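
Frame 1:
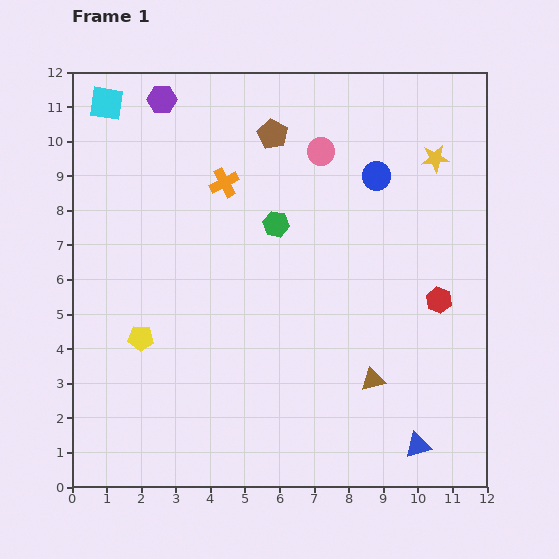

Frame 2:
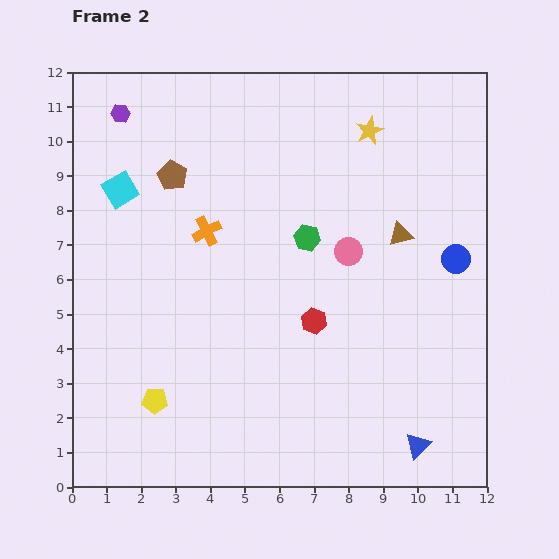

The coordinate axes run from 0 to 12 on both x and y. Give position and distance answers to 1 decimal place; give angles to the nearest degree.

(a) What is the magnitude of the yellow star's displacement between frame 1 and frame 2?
2.1

The yellow star moved from (10.5, 9.5) to (8.6, 10.3), a distance of √(1.9² + 0.8²) ≈ 2.1.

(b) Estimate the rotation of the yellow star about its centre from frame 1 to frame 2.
19° counter-clockwise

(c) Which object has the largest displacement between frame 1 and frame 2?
the brown triangle

(moved 4.3; next 3.6)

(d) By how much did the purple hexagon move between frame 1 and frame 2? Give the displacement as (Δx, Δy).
(-1.2, -0.4)

The purple hexagon was at (2.6, 11.2) in frame 1 and (1.4, 10.8) in frame 2.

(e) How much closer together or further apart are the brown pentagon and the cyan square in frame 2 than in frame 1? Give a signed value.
-3.3

Distance in frame 1: 4.9. Distance in frame 2: 1.6.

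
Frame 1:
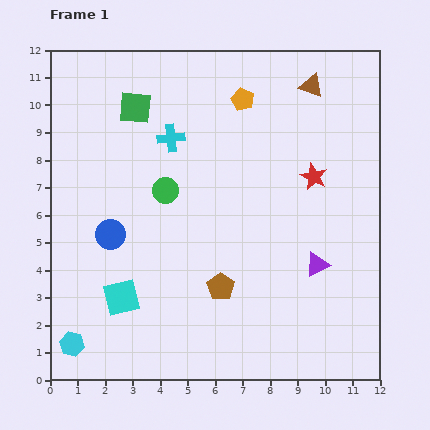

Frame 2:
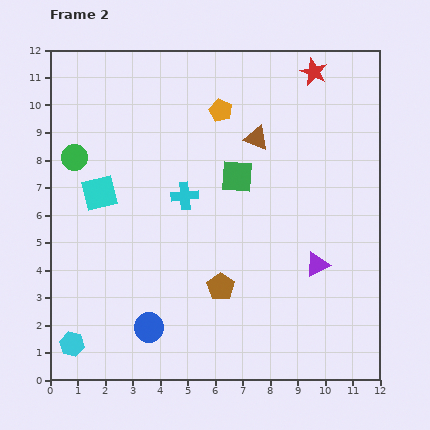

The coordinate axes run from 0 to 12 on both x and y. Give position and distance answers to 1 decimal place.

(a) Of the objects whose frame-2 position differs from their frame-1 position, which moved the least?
the orange pentagon

(moved 0.9)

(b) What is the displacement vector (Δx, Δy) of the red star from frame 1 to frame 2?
(0.0, 3.8)

The red star was at (9.6, 7.4) in frame 1 and (9.6, 11.2) in frame 2.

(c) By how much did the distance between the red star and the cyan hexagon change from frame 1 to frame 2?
+2.5

Distance in frame 1: 10.7. Distance in frame 2: 13.2.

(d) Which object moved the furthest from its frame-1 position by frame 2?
the green square

(moved 4.5; next 3.9)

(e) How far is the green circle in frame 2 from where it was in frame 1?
3.5

The green circle moved from (4.2, 6.9) to (0.9, 8.1), a distance of √(3.3² + 1.2²) ≈ 3.5.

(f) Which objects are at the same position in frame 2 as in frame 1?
the cyan hexagon, the brown pentagon, the purple triangle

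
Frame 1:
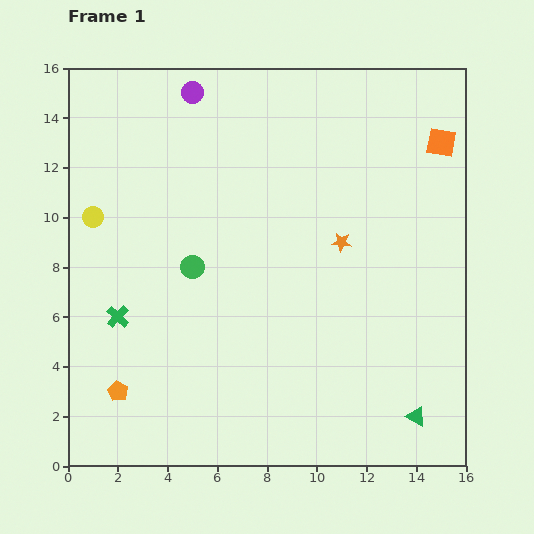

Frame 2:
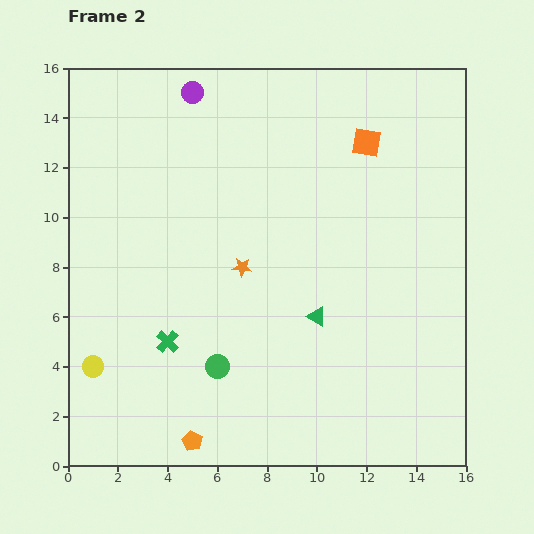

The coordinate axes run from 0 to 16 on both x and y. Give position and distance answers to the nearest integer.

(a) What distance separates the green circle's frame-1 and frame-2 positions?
4

The green circle moved from (5, 8) to (6, 4), a distance of √(1² + 4²) ≈ 4.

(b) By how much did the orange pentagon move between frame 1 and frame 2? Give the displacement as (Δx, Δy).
(3, -2)

The orange pentagon was at (2, 3) in frame 1 and (5, 1) in frame 2.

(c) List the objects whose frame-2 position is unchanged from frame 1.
the purple circle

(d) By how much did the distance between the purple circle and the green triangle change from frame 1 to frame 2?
-6

Distance in frame 1: 16. Distance in frame 2: 10.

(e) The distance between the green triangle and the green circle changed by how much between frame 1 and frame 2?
-7

Distance in frame 1: 11. Distance in frame 2: 4.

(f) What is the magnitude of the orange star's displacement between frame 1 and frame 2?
4

The orange star moved from (11, 9) to (7, 8), a distance of √(4² + 1²) ≈ 4.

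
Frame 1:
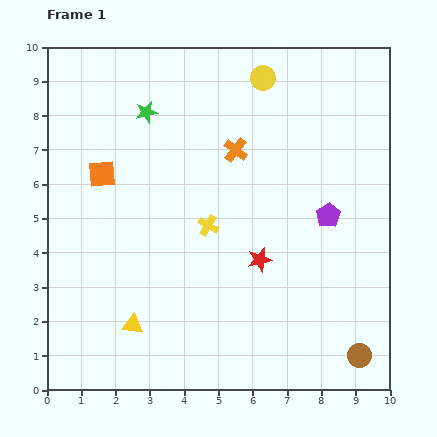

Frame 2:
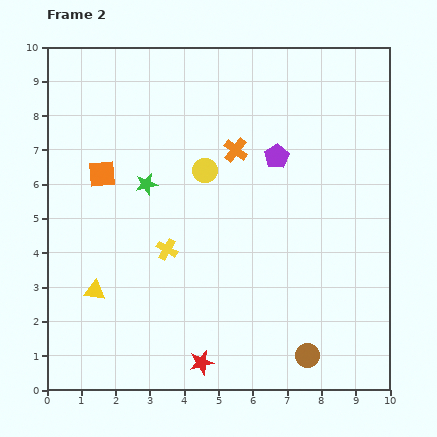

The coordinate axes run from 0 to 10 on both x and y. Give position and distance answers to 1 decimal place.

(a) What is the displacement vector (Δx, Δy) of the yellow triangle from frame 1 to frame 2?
(-1.1, 1.0)

The yellow triangle was at (2.5, 1.9) in frame 1 and (1.4, 2.9) in frame 2.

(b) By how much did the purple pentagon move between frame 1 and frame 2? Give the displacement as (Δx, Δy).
(-1.5, 1.7)

The purple pentagon was at (8.2, 5.1) in frame 1 and (6.7, 6.8) in frame 2.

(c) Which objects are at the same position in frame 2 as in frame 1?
the orange cross, the orange square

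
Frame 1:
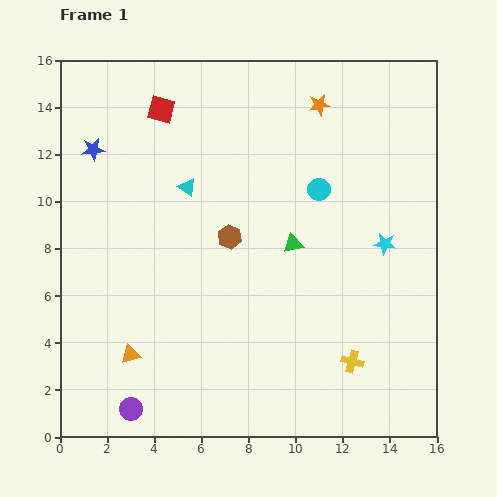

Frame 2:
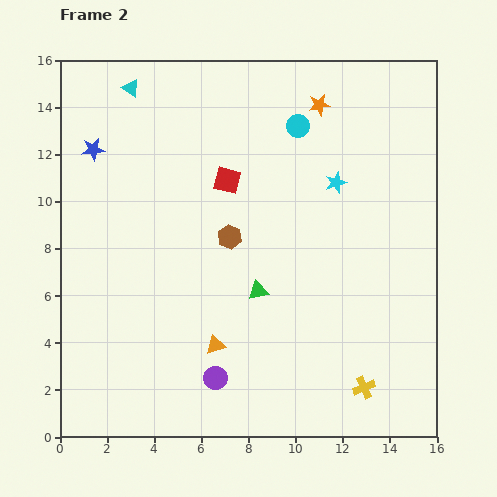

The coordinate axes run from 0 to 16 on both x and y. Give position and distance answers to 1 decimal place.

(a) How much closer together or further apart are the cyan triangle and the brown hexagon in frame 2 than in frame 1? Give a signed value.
+4.8

Distance in frame 1: 2.8. Distance in frame 2: 7.6.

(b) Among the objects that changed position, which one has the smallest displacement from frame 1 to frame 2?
the yellow cross

(moved 1.2)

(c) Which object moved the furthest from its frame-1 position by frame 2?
the cyan triangle

(moved 4.8; next 4.1)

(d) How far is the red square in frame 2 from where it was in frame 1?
4.1

The red square moved from (4.3, 13.9) to (7.1, 10.9), a distance of √(2.8² + 3.0²) ≈ 4.1.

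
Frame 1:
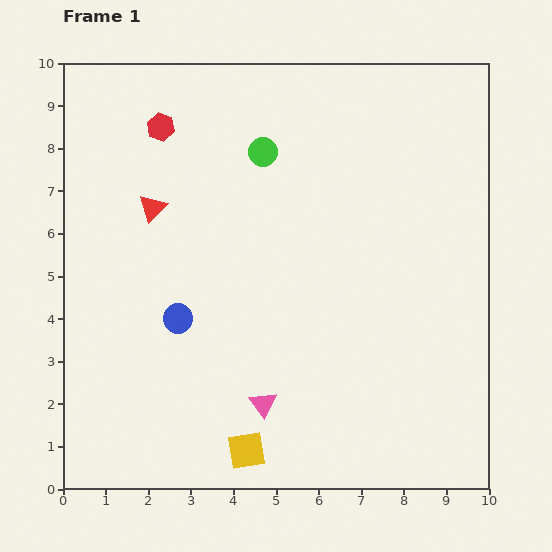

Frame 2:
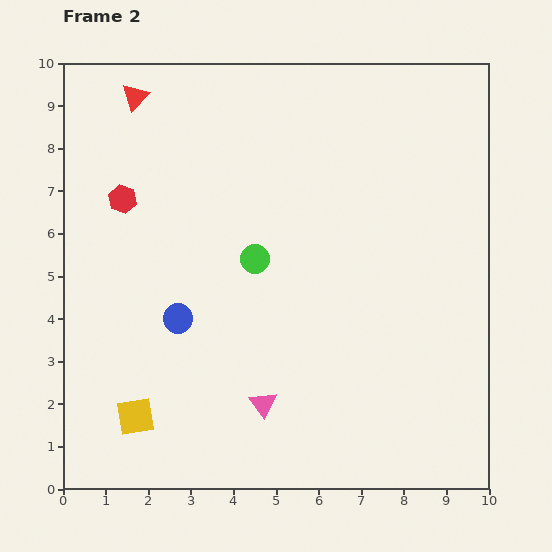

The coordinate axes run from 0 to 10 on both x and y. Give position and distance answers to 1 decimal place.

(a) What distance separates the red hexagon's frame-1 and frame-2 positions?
1.9

The red hexagon moved from (2.3, 8.5) to (1.4, 6.8), a distance of √(0.9² + 1.7²) ≈ 1.9.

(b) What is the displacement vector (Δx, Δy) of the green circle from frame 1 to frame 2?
(-0.2, -2.5)

The green circle was at (4.7, 7.9) in frame 1 and (4.5, 5.4) in frame 2.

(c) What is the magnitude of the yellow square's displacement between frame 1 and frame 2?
2.7

The yellow square moved from (4.3, 0.9) to (1.7, 1.7), a distance of √(2.6² + 0.8²) ≈ 2.7.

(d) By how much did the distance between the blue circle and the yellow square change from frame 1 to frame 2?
-1.0

Distance in frame 1: 3.5. Distance in frame 2: 2.5.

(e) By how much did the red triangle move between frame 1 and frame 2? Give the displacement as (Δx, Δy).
(-0.4, 2.6)

The red triangle was at (2.1, 6.6) in frame 1 and (1.7, 9.2) in frame 2.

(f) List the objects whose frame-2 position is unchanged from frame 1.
the blue circle, the pink triangle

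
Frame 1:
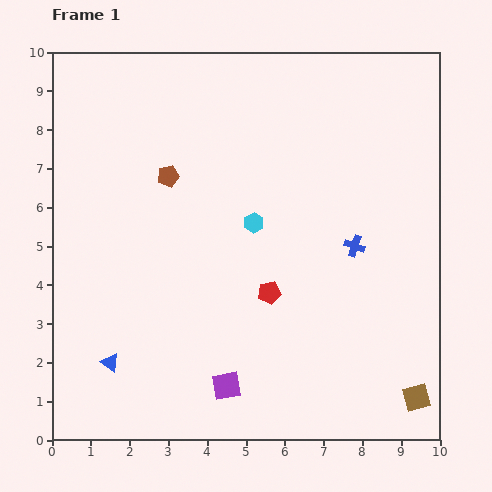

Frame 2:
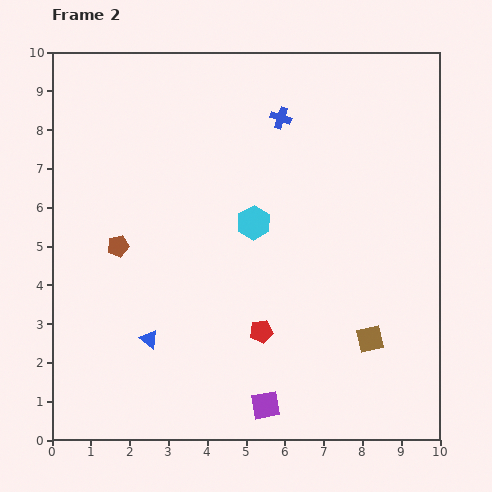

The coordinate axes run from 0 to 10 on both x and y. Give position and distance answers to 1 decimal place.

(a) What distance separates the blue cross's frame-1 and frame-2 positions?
3.8

The blue cross moved from (7.8, 5.0) to (5.9, 8.3), a distance of √(1.9² + 3.3²) ≈ 3.8.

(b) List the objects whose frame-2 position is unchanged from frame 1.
the cyan hexagon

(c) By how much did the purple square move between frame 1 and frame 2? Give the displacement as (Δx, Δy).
(1.0, -0.5)

The purple square was at (4.5, 1.4) in frame 1 and (5.5, 0.9) in frame 2.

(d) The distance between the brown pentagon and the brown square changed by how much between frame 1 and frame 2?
-1.7

Distance in frame 1: 8.6. Distance in frame 2: 6.9.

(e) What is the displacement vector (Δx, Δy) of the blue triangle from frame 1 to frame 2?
(1.0, 0.6)

The blue triangle was at (1.5, 2.0) in frame 1 and (2.5, 2.6) in frame 2.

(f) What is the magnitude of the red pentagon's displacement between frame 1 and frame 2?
1.0

The red pentagon moved from (5.6, 3.8) to (5.4, 2.8), a distance of √(0.2² + 1.0²) ≈ 1.0.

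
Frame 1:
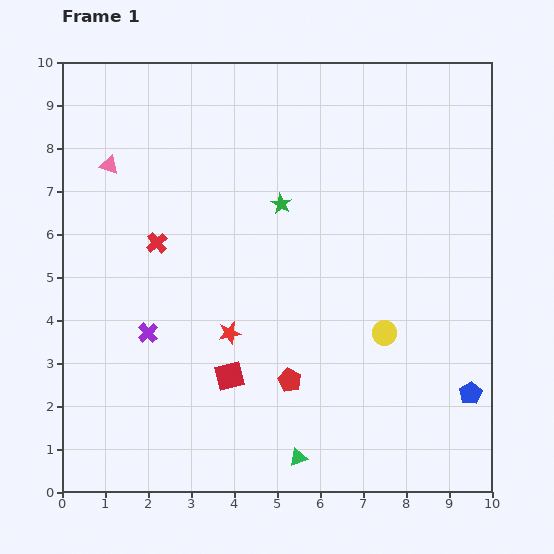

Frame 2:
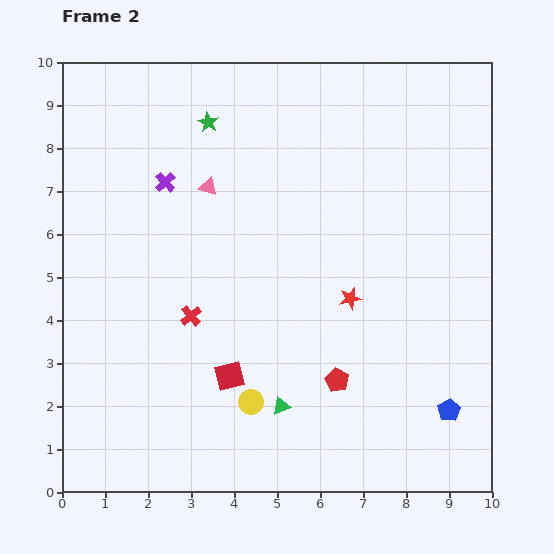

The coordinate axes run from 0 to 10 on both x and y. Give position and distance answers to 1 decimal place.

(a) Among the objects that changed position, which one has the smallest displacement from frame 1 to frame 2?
the blue pentagon

(moved 0.6)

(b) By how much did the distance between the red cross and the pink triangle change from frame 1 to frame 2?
+0.9

Distance in frame 1: 2.1. Distance in frame 2: 3.0.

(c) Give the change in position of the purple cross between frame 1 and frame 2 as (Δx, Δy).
(0.4, 3.5)

The purple cross was at (2.0, 3.7) in frame 1 and (2.4, 7.2) in frame 2.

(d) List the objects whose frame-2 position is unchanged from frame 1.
the red square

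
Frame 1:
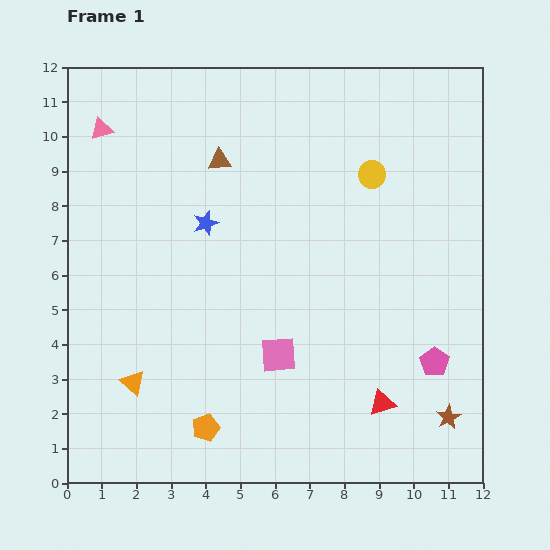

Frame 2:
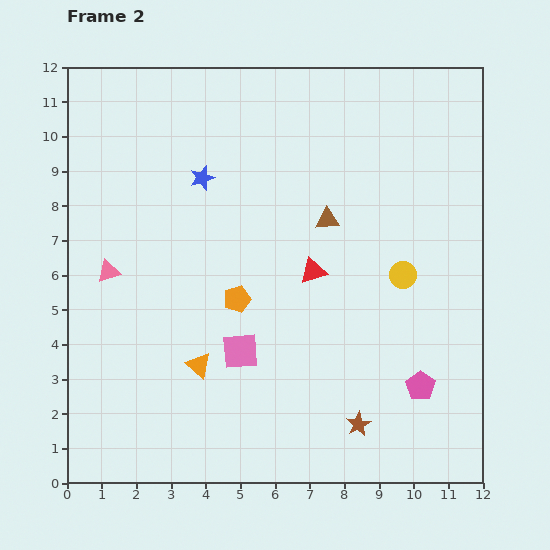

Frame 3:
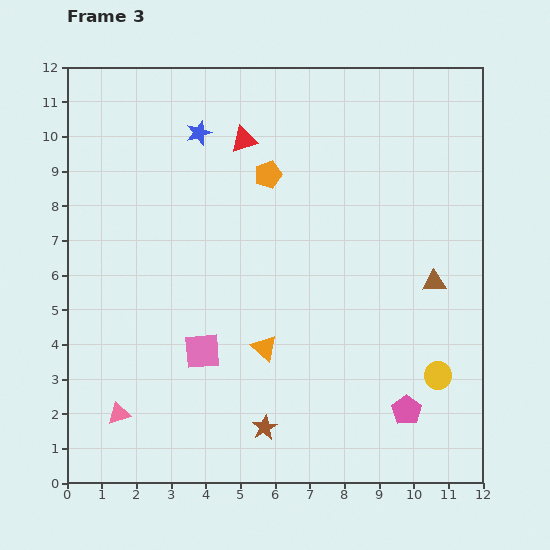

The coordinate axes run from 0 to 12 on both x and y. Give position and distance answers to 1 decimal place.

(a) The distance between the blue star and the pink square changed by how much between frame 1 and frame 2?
+0.8

Distance in frame 1: 4.3. Distance in frame 2: 5.1.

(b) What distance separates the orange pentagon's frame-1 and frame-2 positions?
3.8

The orange pentagon moved from (4.0, 1.6) to (4.9, 5.3), a distance of √(0.9² + 3.7²) ≈ 3.8.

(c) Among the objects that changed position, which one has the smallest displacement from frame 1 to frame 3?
the pink pentagon

(moved 1.6)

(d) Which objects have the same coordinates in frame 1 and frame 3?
none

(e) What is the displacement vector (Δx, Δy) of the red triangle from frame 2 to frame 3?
(-2.0, 3.8)

The red triangle was at (7.1, 6.1) in frame 2 and (5.1, 9.9) in frame 3.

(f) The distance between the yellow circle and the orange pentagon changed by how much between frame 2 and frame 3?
+2.7

Distance in frame 2: 4.9. Distance in frame 3: 7.6.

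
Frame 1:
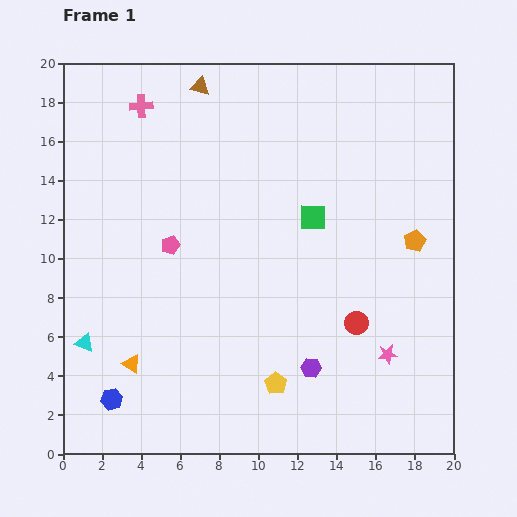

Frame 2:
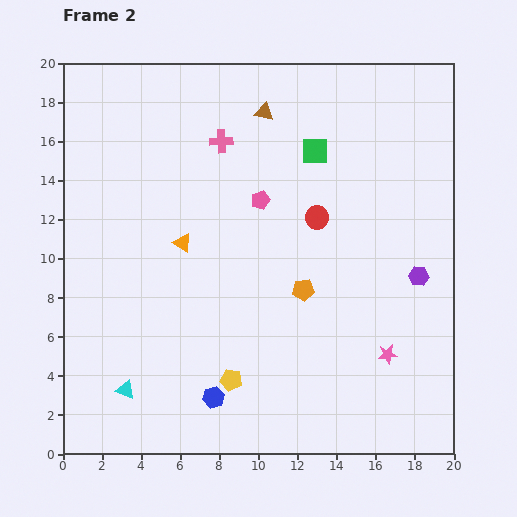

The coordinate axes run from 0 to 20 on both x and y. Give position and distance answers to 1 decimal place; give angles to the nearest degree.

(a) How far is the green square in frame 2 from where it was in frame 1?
3.4

The green square moved from (12.8, 12.1) to (12.9, 15.5), a distance of √(0.1² + 3.4²) ≈ 3.4.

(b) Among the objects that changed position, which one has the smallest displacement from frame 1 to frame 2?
the yellow pentagon

(moved 2.3)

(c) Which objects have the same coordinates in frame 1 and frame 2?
the pink star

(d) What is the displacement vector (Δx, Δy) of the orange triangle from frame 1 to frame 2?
(2.6, 6.2)

The orange triangle was at (3.5, 4.6) in frame 1 and (6.1, 10.8) in frame 2.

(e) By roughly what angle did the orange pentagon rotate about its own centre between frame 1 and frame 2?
19° clockwise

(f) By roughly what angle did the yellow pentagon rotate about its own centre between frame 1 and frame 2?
21° counter-clockwise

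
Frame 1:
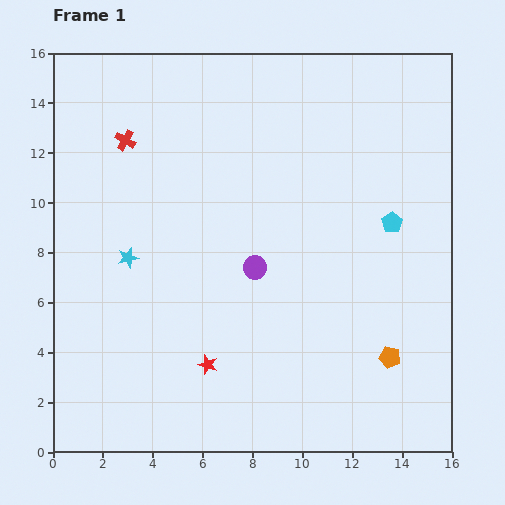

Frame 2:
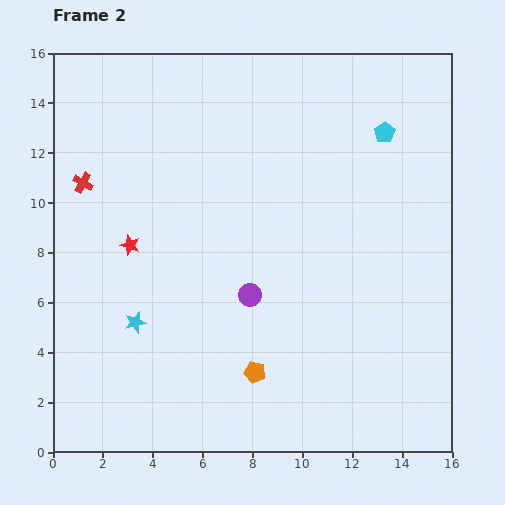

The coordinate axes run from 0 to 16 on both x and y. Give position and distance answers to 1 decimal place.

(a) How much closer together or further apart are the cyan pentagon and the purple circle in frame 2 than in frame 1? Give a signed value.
+2.7

Distance in frame 1: 5.8. Distance in frame 2: 8.5.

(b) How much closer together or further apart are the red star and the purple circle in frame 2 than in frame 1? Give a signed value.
+0.9

Distance in frame 1: 4.3. Distance in frame 2: 5.2.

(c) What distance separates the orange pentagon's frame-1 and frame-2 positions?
5.4

The orange pentagon moved from (13.5, 3.8) to (8.1, 3.2), a distance of √(5.4² + 0.6²) ≈ 5.4.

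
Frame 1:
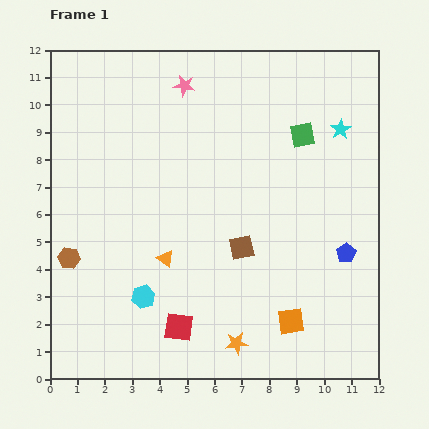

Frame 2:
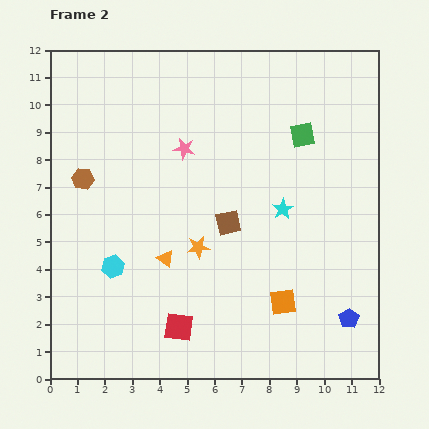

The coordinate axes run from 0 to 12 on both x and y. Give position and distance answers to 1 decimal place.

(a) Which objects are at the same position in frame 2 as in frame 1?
the red square, the orange triangle, the green square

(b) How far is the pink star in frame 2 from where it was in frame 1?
2.3

The pink star moved from (4.9, 10.7) to (4.9, 8.4), a distance of √(0.0² + 2.3²) ≈ 2.3.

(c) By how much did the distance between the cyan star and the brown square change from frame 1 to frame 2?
-3.5

Distance in frame 1: 5.6. Distance in frame 2: 2.1.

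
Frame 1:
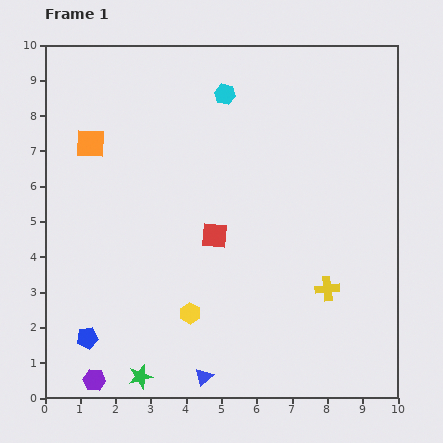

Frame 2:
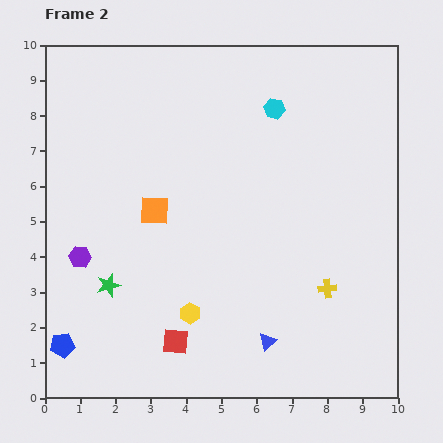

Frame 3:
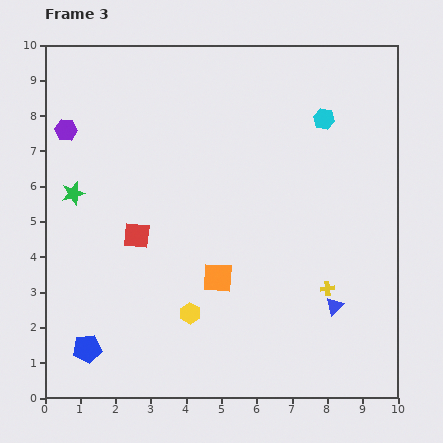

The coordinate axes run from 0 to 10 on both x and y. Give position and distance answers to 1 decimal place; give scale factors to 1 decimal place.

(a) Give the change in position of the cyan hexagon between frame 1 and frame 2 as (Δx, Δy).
(1.4, -0.4)

The cyan hexagon was at (5.1, 8.6) in frame 1 and (6.5, 8.2) in frame 2.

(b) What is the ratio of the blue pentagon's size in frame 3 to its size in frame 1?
1.3×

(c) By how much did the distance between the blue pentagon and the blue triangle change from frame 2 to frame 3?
+1.3

Distance in frame 2: 5.8. Distance in frame 3: 7.1.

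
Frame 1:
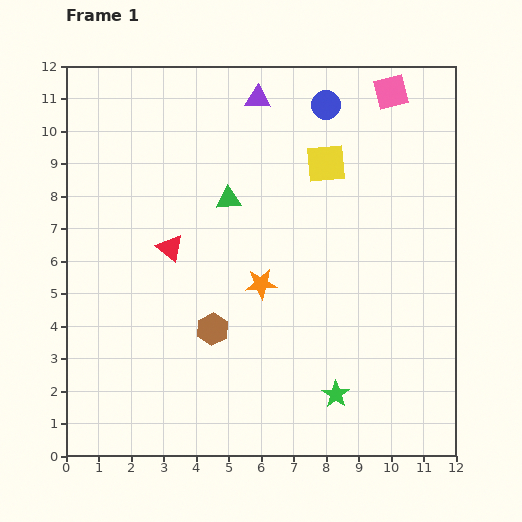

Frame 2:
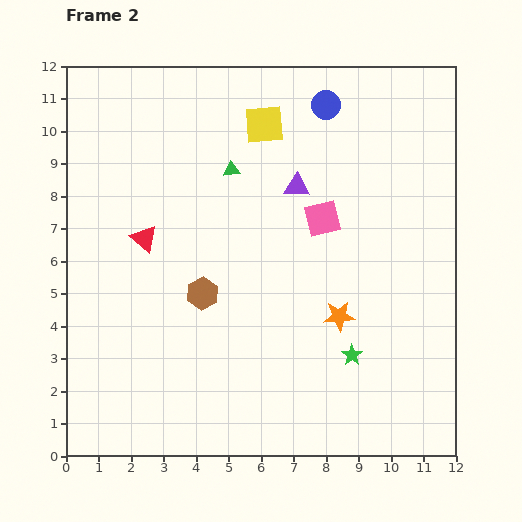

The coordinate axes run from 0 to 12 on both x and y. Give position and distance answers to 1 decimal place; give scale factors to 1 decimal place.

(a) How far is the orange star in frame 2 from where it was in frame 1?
2.6

The orange star moved from (6.0, 5.3) to (8.4, 4.3), a distance of √(2.4² + 1.0²) ≈ 2.6.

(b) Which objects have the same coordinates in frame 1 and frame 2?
the blue circle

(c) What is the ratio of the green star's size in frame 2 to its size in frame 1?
0.8×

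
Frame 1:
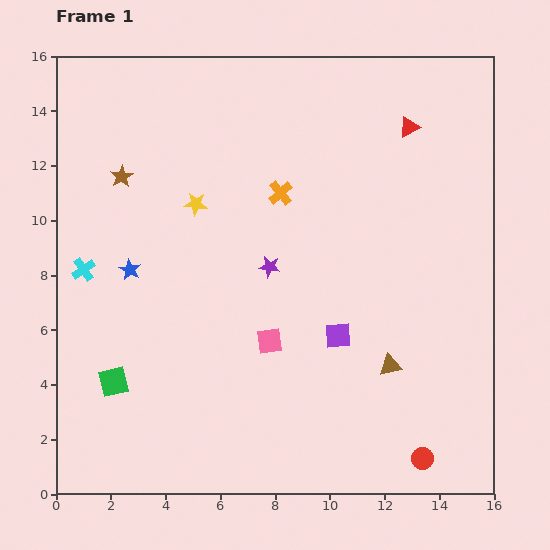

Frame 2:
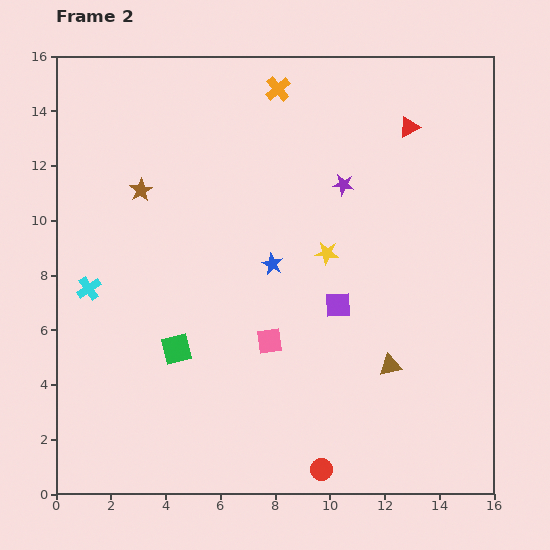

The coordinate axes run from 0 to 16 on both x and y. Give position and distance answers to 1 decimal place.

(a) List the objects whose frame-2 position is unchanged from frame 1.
the red triangle, the pink square, the brown triangle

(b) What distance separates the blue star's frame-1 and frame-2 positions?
5.2

The blue star moved from (2.7, 8.2) to (7.9, 8.4), a distance of √(5.2² + 0.2²) ≈ 5.2.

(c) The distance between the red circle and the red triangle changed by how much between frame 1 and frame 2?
+0.8

Distance in frame 1: 12.1. Distance in frame 2: 12.9.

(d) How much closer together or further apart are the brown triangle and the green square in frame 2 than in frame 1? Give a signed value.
-2.3

Distance in frame 1: 10.1. Distance in frame 2: 7.8.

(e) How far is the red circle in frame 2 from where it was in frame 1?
3.7

The red circle moved from (13.4, 1.3) to (9.7, 0.9), a distance of √(3.7² + 0.4²) ≈ 3.7.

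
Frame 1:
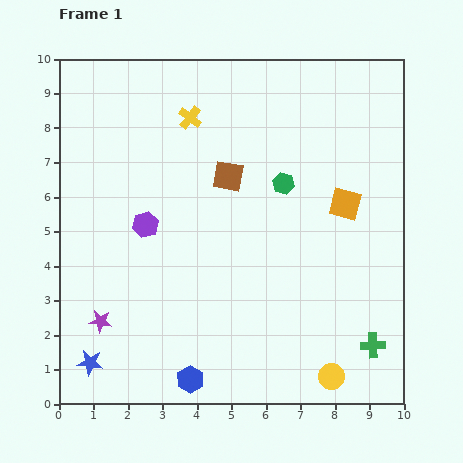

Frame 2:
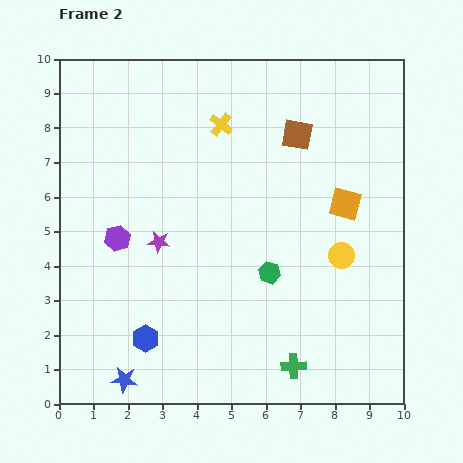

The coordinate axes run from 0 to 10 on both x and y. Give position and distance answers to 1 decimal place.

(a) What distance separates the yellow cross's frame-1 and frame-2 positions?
0.9

The yellow cross moved from (3.8, 8.3) to (4.7, 8.1), a distance of √(0.9² + 0.2²) ≈ 0.9.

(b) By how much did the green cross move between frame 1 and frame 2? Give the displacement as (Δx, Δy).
(-2.3, -0.6)

The green cross was at (9.1, 1.7) in frame 1 and (6.8, 1.1) in frame 2.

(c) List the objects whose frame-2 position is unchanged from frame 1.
the orange square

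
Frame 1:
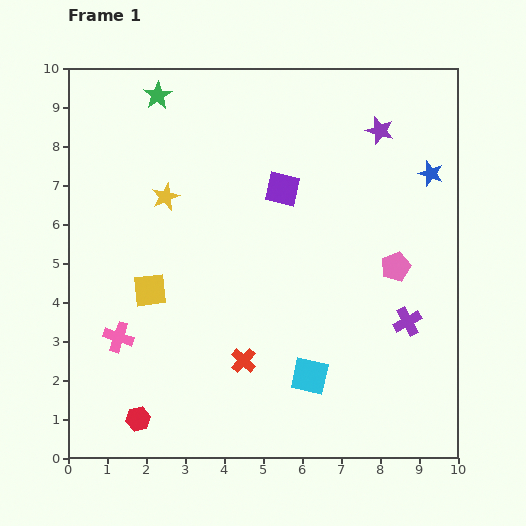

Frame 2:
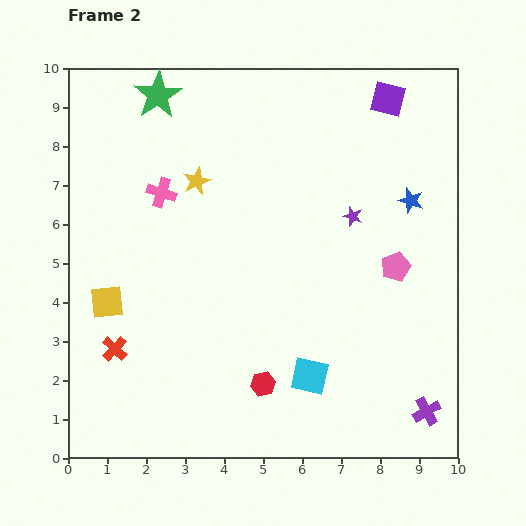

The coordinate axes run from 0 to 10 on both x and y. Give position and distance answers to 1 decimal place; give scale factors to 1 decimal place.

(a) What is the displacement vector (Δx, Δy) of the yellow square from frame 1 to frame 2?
(-1.1, -0.3)

The yellow square was at (2.1, 4.3) in frame 1 and (1.0, 4.0) in frame 2.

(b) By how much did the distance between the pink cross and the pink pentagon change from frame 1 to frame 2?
-1.0

Distance in frame 1: 7.3. Distance in frame 2: 6.3.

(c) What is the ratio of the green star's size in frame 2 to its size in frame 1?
1.7×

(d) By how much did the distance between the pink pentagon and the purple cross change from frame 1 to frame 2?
+2.4

Distance in frame 1: 1.4. Distance in frame 2: 3.8.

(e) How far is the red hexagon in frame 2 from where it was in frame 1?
3.3

The red hexagon moved from (1.8, 1.0) to (5.0, 1.9), a distance of √(3.2² + 0.9²) ≈ 3.3.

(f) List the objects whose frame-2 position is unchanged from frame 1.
the green star, the pink pentagon, the cyan square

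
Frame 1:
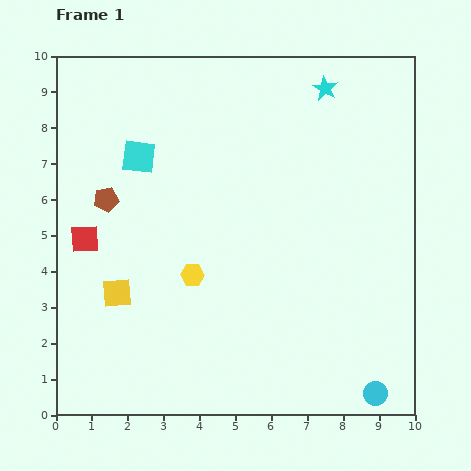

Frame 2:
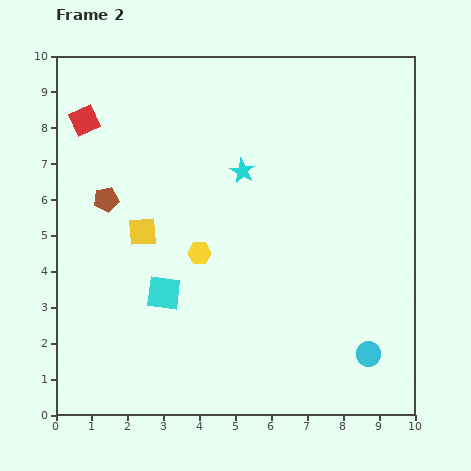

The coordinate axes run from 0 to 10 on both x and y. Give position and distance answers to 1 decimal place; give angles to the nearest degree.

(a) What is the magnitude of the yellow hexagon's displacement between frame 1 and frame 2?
0.6

The yellow hexagon moved from (3.8, 3.9) to (4.0, 4.5), a distance of √(0.2² + 0.6²) ≈ 0.6.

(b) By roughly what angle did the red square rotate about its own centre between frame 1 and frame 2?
20° counter-clockwise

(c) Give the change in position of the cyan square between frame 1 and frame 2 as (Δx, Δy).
(0.7, -3.8)

The cyan square was at (2.3, 7.2) in frame 1 and (3.0, 3.4) in frame 2.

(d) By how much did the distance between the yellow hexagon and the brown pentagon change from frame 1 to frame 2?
-0.2

Distance in frame 1: 3.2. Distance in frame 2: 3.0.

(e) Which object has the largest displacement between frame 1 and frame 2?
the cyan square

(moved 3.9; next 3.3)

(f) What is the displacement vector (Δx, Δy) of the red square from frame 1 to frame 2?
(0.0, 3.3)

The red square was at (0.8, 4.9) in frame 1 and (0.8, 8.2) in frame 2.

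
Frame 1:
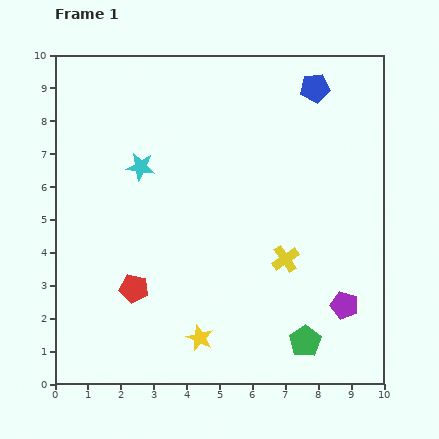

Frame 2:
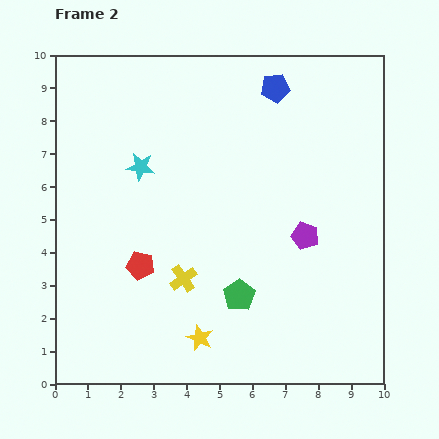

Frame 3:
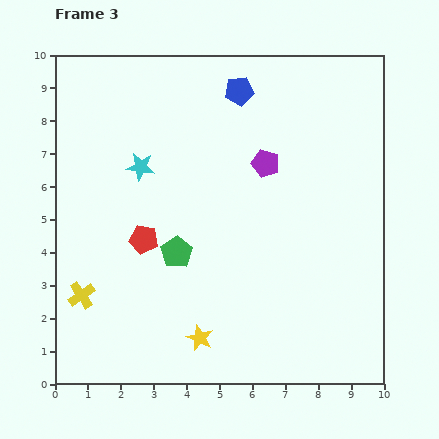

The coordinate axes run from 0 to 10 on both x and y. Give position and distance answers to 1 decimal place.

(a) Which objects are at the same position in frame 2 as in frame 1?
the cyan star, the yellow star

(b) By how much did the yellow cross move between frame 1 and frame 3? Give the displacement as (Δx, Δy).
(-6.2, -1.1)

The yellow cross was at (7.0, 3.8) in frame 1 and (0.8, 2.7) in frame 3.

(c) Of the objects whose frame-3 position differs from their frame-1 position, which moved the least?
the red pentagon

(moved 1.5)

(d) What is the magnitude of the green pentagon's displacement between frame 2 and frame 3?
2.3

The green pentagon moved from (5.6, 2.7) to (3.7, 4.0), a distance of √(1.9² + 1.3²) ≈ 2.3.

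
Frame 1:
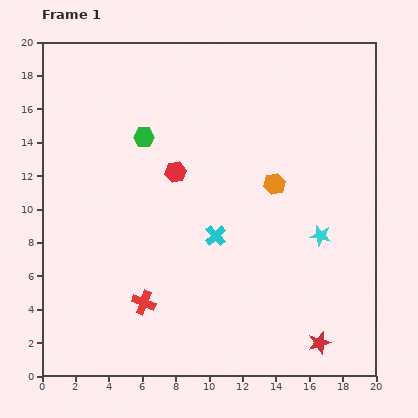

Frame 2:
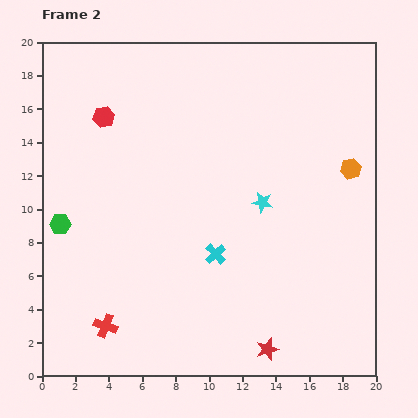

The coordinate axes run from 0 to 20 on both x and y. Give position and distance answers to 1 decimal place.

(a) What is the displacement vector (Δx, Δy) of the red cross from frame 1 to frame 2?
(-2.3, -1.4)

The red cross was at (6.1, 4.4) in frame 1 and (3.8, 3.0) in frame 2.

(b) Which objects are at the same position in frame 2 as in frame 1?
none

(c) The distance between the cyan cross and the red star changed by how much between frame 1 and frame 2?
-2.4

Distance in frame 1: 8.9. Distance in frame 2: 6.5.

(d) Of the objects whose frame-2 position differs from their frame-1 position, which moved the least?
the cyan cross

(moved 1.1)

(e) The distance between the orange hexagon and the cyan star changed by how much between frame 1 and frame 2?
+1.5

Distance in frame 1: 4.2. Distance in frame 2: 5.7.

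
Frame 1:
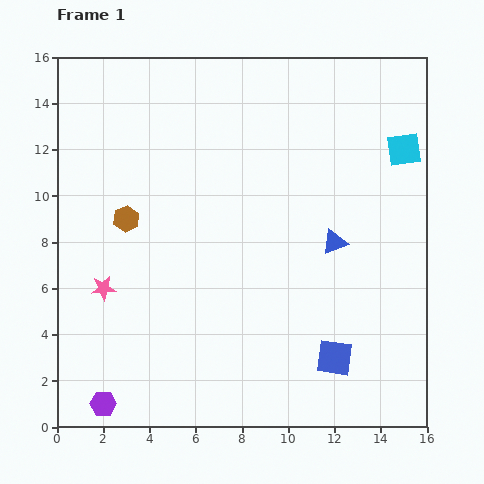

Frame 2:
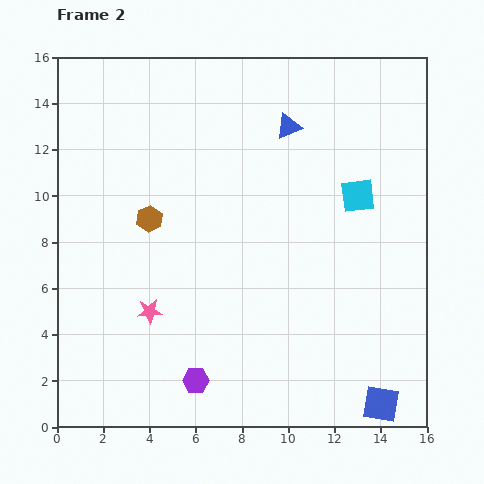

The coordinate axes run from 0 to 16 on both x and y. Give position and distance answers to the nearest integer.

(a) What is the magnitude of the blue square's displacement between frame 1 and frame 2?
3

The blue square moved from (12, 3) to (14, 1), a distance of √(2² + 2²) ≈ 3.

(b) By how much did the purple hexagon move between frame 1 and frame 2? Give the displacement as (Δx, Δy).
(4, 1)

The purple hexagon was at (2, 1) in frame 1 and (6, 2) in frame 2.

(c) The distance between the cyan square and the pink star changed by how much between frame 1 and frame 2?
-4

Distance in frame 1: 14. Distance in frame 2: 10.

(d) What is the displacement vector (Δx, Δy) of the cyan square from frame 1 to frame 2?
(-2, -2)

The cyan square was at (15, 12) in frame 1 and (13, 10) in frame 2.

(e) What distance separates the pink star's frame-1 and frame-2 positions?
2

The pink star moved from (2, 6) to (4, 5), a distance of √(2² + 1²) ≈ 2.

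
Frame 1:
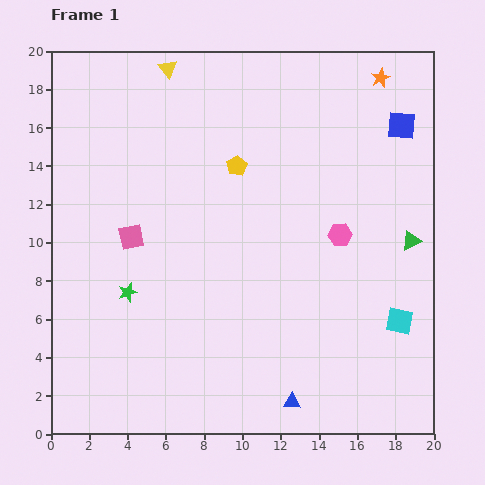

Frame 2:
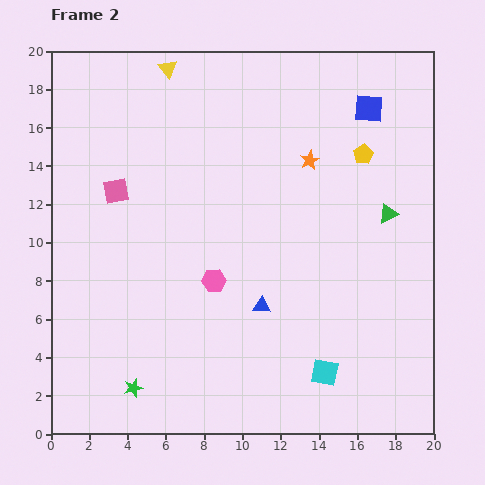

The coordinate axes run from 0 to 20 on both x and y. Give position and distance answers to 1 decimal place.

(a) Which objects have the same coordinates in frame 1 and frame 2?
the yellow triangle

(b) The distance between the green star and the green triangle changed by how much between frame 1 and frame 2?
+1.1

Distance in frame 1: 15.0. Distance in frame 2: 16.1.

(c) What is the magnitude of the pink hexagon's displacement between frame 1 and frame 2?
7.0

The pink hexagon moved from (15.1, 10.4) to (8.5, 8.0), a distance of √(6.6² + 2.4²) ≈ 7.0.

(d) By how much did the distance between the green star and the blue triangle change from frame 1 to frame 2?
-2.3

Distance in frame 1: 10.3. Distance in frame 2: 8.0.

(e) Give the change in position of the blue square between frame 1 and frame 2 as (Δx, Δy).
(-1.7, 0.9)

The blue square was at (18.3, 16.1) in frame 1 and (16.6, 17.0) in frame 2.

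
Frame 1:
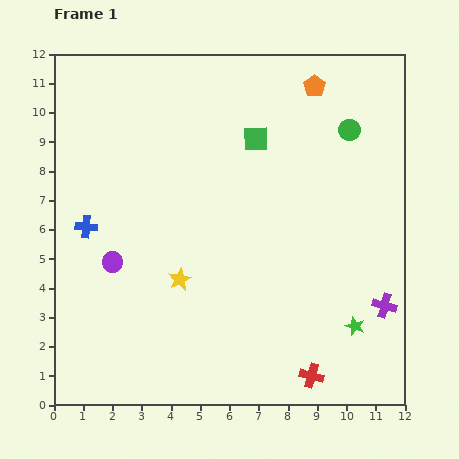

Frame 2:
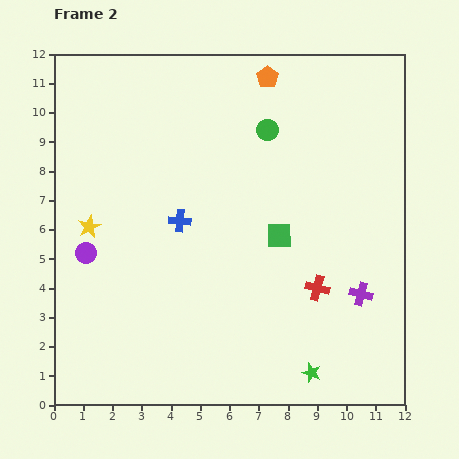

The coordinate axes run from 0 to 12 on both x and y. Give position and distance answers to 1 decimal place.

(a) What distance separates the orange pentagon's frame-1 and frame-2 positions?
1.6

The orange pentagon moved from (8.9, 10.9) to (7.3, 11.2), a distance of √(1.6² + 0.3²) ≈ 1.6.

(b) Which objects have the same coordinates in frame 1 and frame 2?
none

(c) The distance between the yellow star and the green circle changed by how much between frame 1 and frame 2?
-0.8

Distance in frame 1: 7.7. Distance in frame 2: 6.9.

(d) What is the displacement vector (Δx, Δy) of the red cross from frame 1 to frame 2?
(0.2, 3.0)

The red cross was at (8.8, 1.0) in frame 1 and (9.0, 4.0) in frame 2.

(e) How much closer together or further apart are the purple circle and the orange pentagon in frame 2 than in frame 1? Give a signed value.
-0.5

Distance in frame 1: 9.1. Distance in frame 2: 8.6.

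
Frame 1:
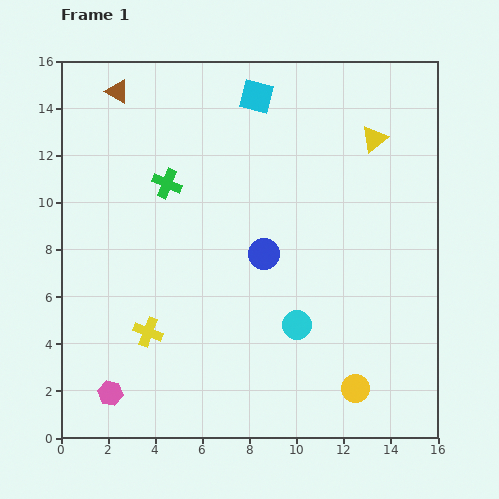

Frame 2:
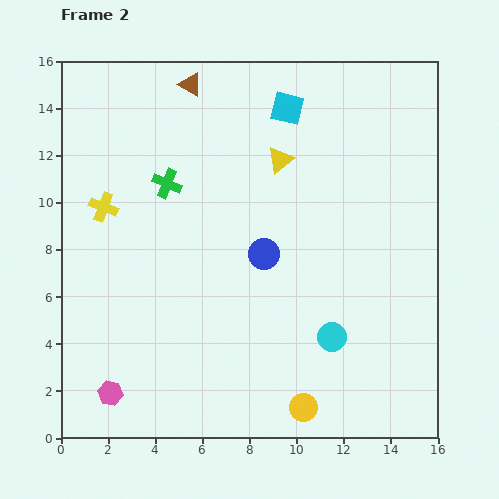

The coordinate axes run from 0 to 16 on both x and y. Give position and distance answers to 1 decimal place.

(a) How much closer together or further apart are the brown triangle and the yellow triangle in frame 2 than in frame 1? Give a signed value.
-6.1

Distance in frame 1: 11.1. Distance in frame 2: 5.0.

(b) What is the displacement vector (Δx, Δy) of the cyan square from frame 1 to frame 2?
(1.3, -0.5)

The cyan square was at (8.3, 14.5) in frame 1 and (9.6, 14.0) in frame 2.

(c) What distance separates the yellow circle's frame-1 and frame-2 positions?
2.3

The yellow circle moved from (12.5, 2.1) to (10.3, 1.3), a distance of √(2.2² + 0.8²) ≈ 2.3.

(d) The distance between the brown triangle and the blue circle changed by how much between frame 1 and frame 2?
-1.5

Distance in frame 1: 9.3. Distance in frame 2: 7.8.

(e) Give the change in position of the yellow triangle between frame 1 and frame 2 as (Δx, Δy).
(-4.0, -0.9)

The yellow triangle was at (13.3, 12.7) in frame 1 and (9.3, 11.8) in frame 2.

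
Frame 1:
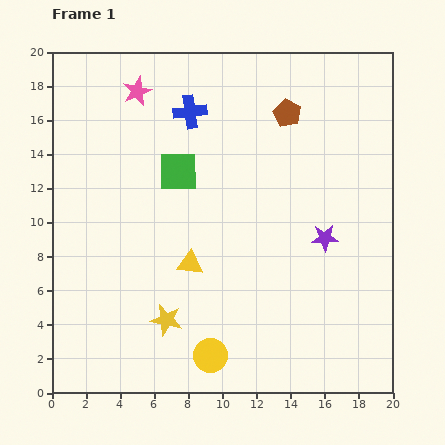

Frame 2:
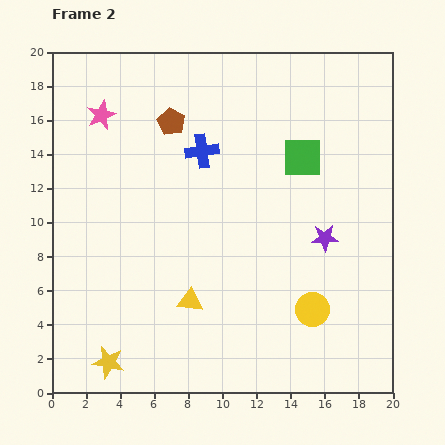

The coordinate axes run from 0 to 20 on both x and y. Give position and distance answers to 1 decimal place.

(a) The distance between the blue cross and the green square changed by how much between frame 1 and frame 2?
+2.3

Distance in frame 1: 3.6. Distance in frame 2: 5.9.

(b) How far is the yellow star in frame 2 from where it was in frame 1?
4.2

The yellow star moved from (6.7, 4.3) to (3.3, 1.8), a distance of √(3.4² + 2.5²) ≈ 4.2.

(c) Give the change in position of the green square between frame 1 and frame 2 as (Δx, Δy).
(7.3, 0.8)

The green square was at (7.4, 13.0) in frame 1 and (14.7, 13.8) in frame 2.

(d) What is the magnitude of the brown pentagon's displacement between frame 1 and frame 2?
6.8

The brown pentagon moved from (13.8, 16.4) to (7.0, 15.9), a distance of √(6.8² + 0.5²) ≈ 6.8.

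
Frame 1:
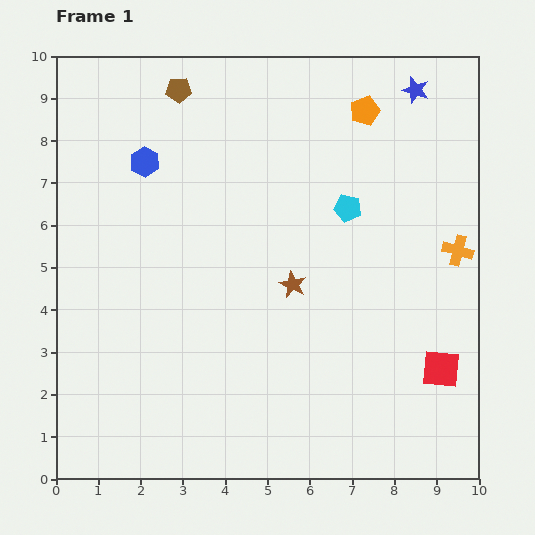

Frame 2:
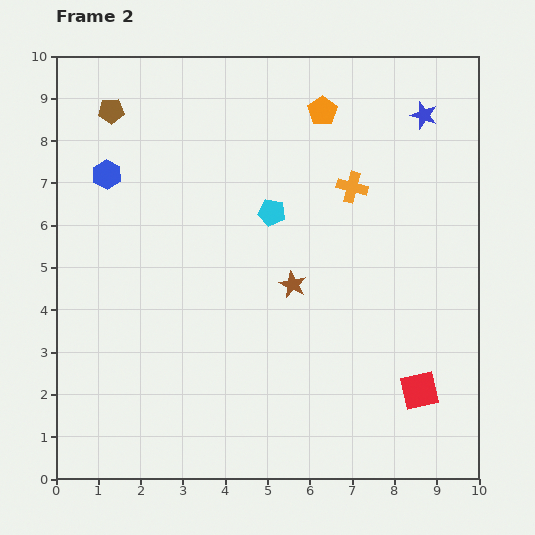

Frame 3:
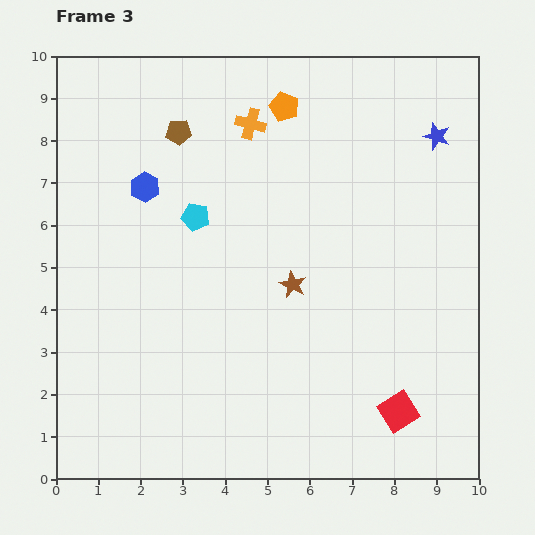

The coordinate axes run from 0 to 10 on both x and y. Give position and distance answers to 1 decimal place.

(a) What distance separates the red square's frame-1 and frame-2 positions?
0.7

The red square moved from (9.1, 2.6) to (8.6, 2.1), a distance of √(0.5² + 0.5²) ≈ 0.7.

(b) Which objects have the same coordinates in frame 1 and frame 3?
the brown star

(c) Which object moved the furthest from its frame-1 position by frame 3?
the orange cross

(moved 5.7; next 3.6)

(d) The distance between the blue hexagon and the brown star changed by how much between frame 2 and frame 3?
-0.9

Distance in frame 2: 5.1. Distance in frame 3: 4.2.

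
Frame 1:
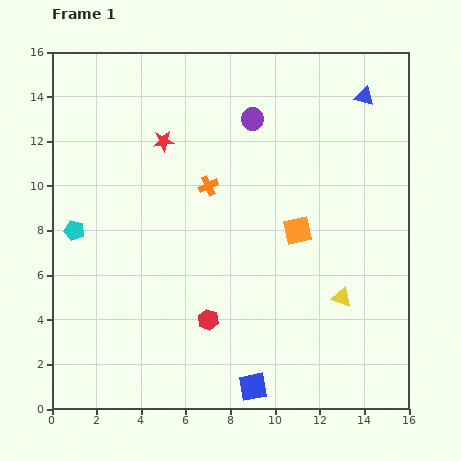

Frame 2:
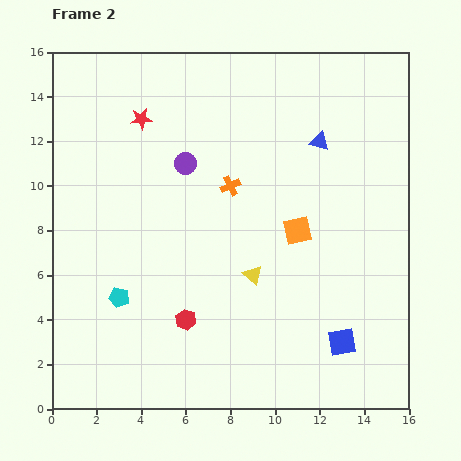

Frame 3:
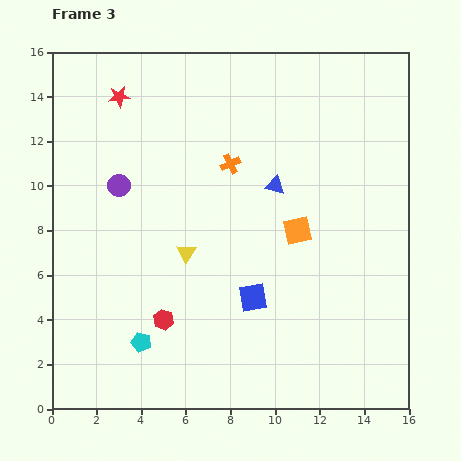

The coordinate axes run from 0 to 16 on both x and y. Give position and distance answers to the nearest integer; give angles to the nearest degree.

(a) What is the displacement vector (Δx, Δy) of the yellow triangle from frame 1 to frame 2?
(-4, 1)

The yellow triangle was at (13, 5) in frame 1 and (9, 6) in frame 2.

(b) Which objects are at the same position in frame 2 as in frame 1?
the orange square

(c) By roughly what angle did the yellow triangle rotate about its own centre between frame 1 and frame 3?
42° clockwise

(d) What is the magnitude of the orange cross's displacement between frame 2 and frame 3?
1

The orange cross moved from (8, 10) to (8, 11), a distance of √(0² + 1²) ≈ 1.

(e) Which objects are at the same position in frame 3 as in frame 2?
the orange square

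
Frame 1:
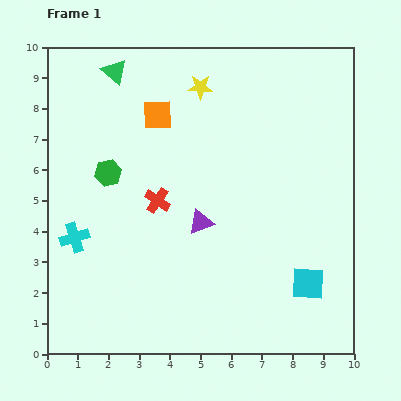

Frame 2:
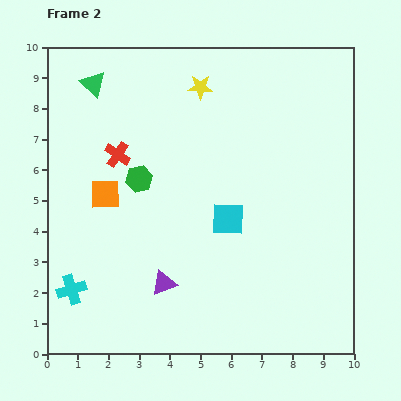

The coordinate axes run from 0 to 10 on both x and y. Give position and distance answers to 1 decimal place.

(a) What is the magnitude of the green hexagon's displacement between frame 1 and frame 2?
1.0

The green hexagon moved from (2.0, 5.9) to (3.0, 5.7), a distance of √(1.0² + 0.2²) ≈ 1.0.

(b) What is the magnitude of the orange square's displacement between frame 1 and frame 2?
3.1

The orange square moved from (3.6, 7.8) to (1.9, 5.2), a distance of √(1.7² + 2.6²) ≈ 3.1.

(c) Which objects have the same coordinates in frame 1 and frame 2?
the yellow star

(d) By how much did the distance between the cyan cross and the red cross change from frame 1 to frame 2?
+1.6

Distance in frame 1: 3.0. Distance in frame 2: 4.6.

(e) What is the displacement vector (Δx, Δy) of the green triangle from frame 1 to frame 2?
(-0.7, -0.4)

The green triangle was at (2.2, 9.2) in frame 1 and (1.5, 8.8) in frame 2.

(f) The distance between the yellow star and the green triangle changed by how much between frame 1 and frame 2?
+0.7

Distance in frame 1: 2.8. Distance in frame 2: 3.5.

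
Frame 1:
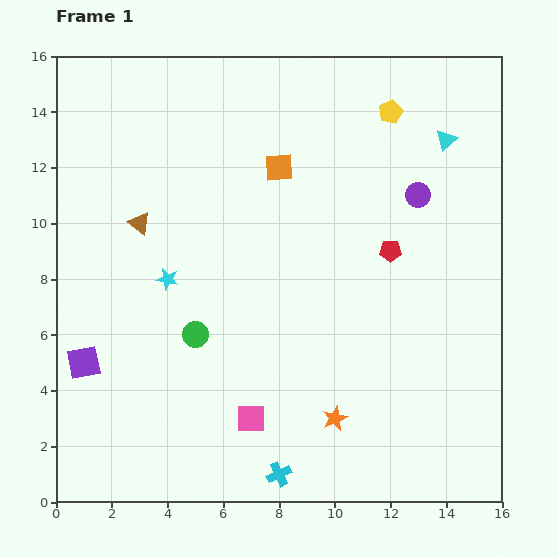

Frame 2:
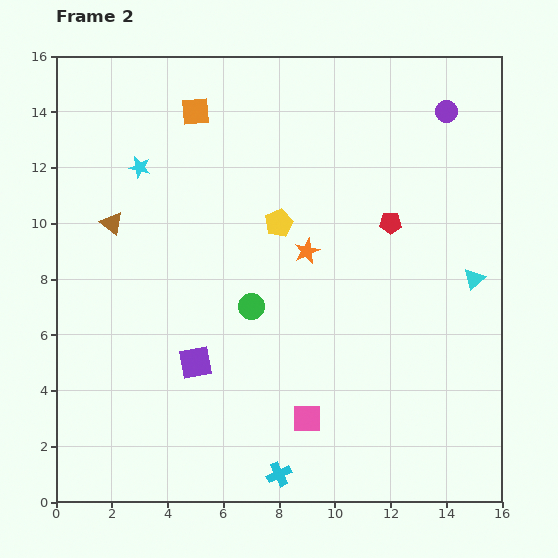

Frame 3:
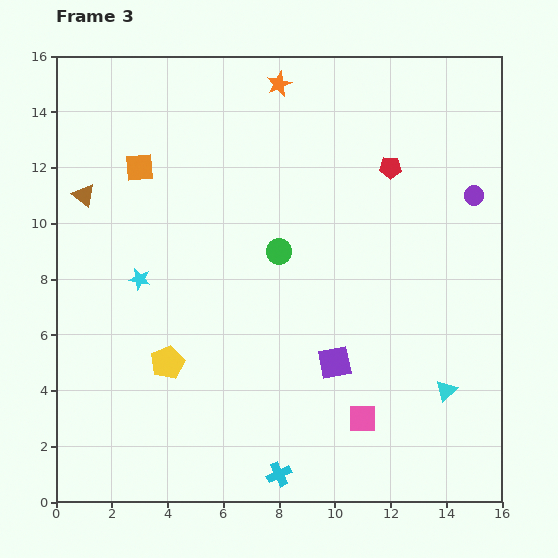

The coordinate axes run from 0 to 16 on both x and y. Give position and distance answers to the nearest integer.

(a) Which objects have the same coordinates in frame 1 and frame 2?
the cyan cross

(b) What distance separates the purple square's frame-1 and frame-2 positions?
4

The purple square moved from (1, 5) to (5, 5), a distance of √(4² + 0²) ≈ 4.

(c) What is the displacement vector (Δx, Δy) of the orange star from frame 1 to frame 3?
(-2, 12)

The orange star was at (10, 3) in frame 1 and (8, 15) in frame 3.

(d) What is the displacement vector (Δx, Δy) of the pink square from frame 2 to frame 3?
(2, 0)

The pink square was at (9, 3) in frame 2 and (11, 3) in frame 3.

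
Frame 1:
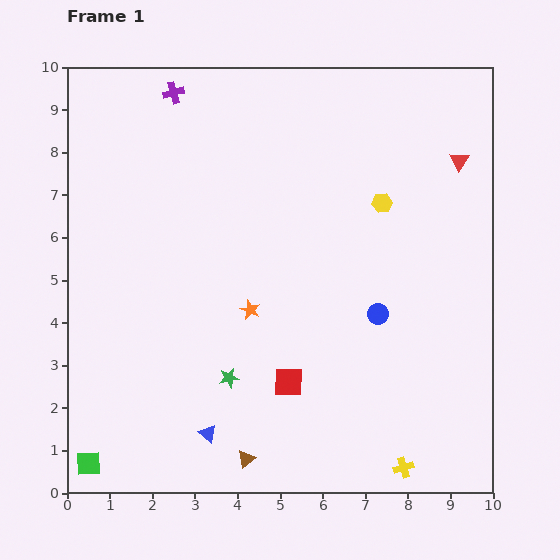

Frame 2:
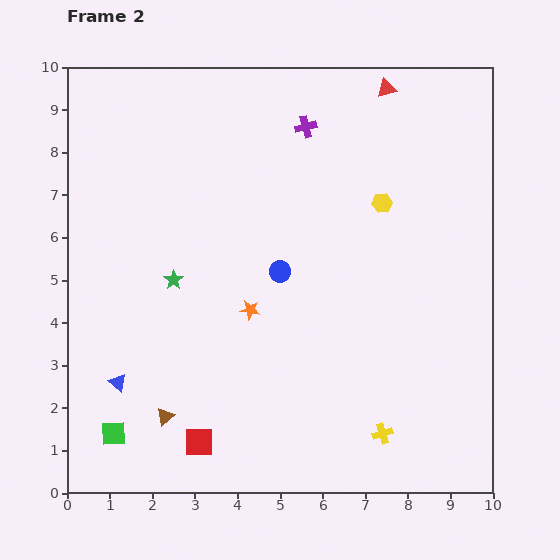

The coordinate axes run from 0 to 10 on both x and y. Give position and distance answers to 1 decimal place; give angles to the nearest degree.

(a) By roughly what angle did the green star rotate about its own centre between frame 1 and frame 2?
23° counter-clockwise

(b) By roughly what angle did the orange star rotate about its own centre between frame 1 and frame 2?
17° counter-clockwise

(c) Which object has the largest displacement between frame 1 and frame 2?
the purple cross

(moved 3.2; next 2.6)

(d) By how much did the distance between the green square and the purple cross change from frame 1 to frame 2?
-0.4

Distance in frame 1: 8.9. Distance in frame 2: 8.5.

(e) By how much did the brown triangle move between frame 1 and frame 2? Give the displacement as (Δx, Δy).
(-1.9, 1.0)

The brown triangle was at (4.2, 0.8) in frame 1 and (2.3, 1.8) in frame 2.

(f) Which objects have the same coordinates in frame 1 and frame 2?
the orange star, the yellow hexagon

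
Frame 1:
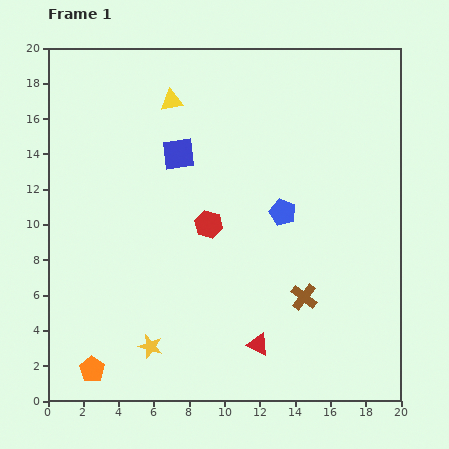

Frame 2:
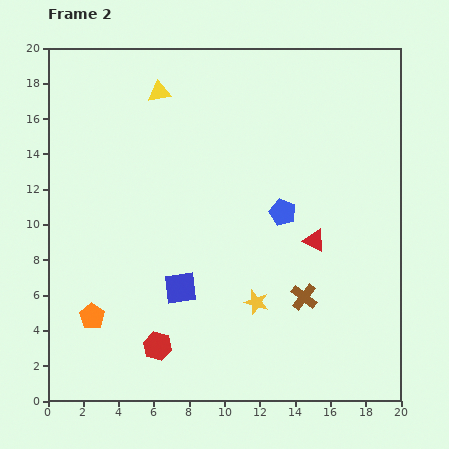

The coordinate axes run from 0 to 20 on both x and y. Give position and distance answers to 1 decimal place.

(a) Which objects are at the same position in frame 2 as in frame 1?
the brown cross, the blue pentagon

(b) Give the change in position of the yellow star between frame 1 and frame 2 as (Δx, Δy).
(6.0, 2.5)

The yellow star was at (5.8, 3.1) in frame 1 and (11.8, 5.6) in frame 2.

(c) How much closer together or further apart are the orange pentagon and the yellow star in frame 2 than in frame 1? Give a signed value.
+5.8

Distance in frame 1: 3.5. Distance in frame 2: 9.3.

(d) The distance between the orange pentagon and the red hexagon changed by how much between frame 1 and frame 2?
-6.4

Distance in frame 1: 10.5. Distance in frame 2: 4.1.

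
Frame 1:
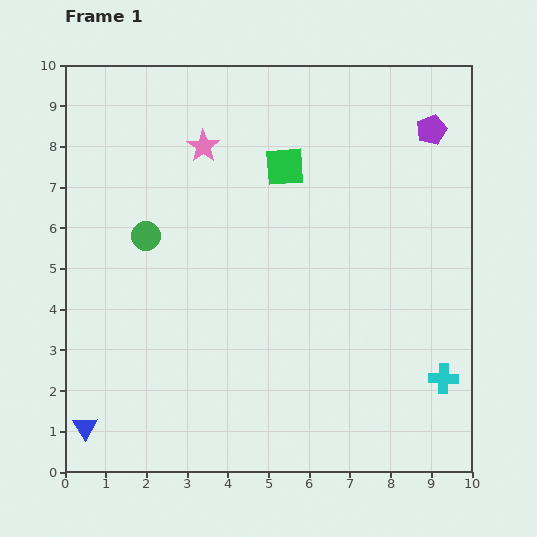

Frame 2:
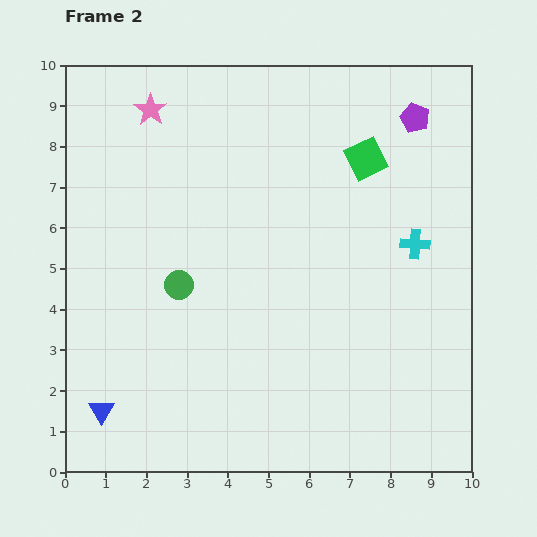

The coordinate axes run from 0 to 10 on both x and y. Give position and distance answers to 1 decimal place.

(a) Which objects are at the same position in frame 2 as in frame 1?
none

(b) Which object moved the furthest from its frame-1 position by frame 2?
the cyan cross

(moved 3.4; next 2.0)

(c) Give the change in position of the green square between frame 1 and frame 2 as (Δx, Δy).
(2.0, 0.2)

The green square was at (5.4, 7.5) in frame 1 and (7.4, 7.7) in frame 2.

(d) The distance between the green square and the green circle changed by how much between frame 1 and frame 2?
+1.7

Distance in frame 1: 3.8. Distance in frame 2: 5.5.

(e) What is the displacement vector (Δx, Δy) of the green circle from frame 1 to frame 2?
(0.8, -1.2)

The green circle was at (2.0, 5.8) in frame 1 and (2.8, 4.6) in frame 2.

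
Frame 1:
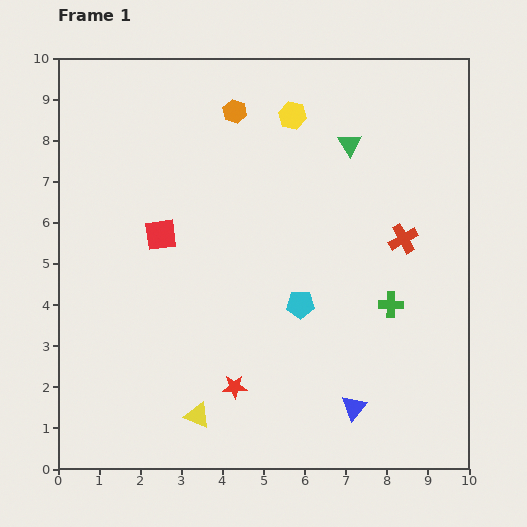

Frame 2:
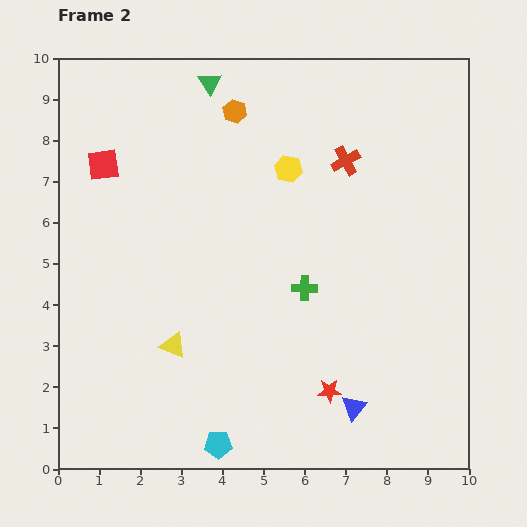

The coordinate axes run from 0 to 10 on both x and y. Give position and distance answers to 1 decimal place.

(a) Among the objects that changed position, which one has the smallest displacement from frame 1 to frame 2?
the yellow hexagon

(moved 1.3)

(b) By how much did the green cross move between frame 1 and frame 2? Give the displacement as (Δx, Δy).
(-2.1, 0.4)

The green cross was at (8.1, 4.0) in frame 1 and (6.0, 4.4) in frame 2.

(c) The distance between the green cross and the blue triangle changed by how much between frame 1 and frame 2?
+0.4

Distance in frame 1: 2.7. Distance in frame 2: 3.1.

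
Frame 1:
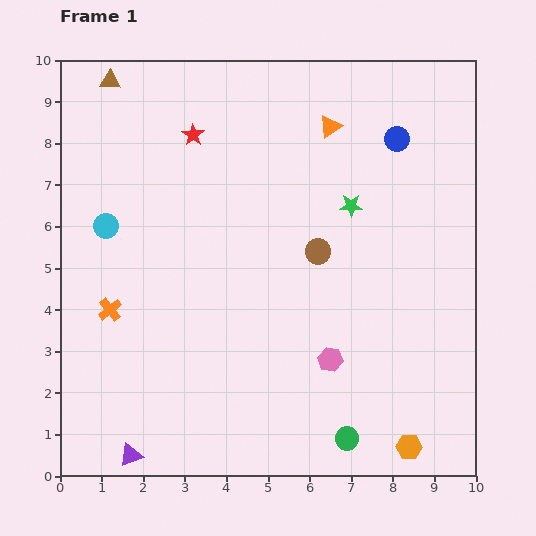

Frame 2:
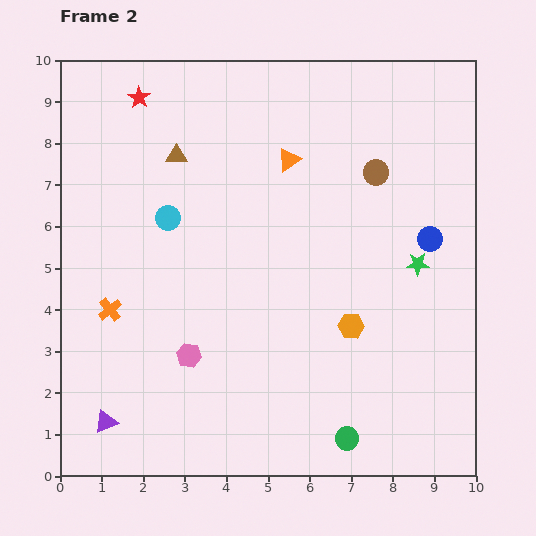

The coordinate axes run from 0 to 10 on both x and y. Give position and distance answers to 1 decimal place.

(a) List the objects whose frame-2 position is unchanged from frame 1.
the green circle, the orange cross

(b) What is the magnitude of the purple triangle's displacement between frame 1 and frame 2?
1.0

The purple triangle moved from (1.7, 0.5) to (1.1, 1.3), a distance of √(0.6² + 0.8²) ≈ 1.0.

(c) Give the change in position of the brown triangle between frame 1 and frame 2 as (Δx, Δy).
(1.6, -1.8)

The brown triangle was at (1.2, 9.5) in frame 1 and (2.8, 7.7) in frame 2.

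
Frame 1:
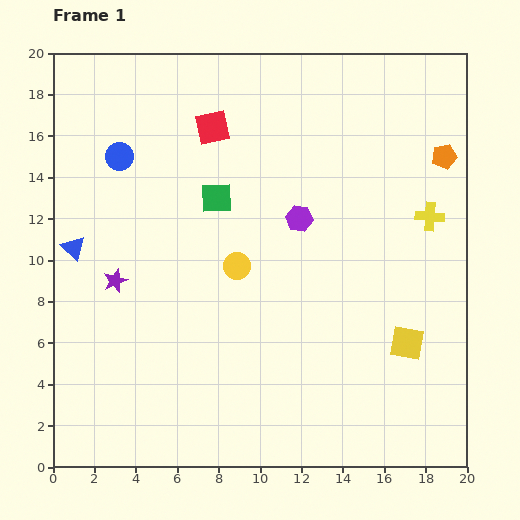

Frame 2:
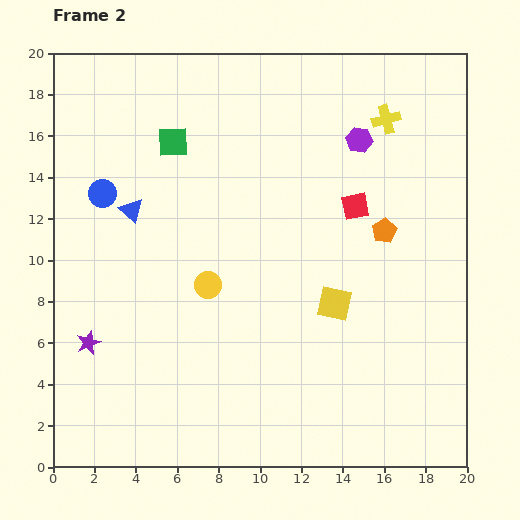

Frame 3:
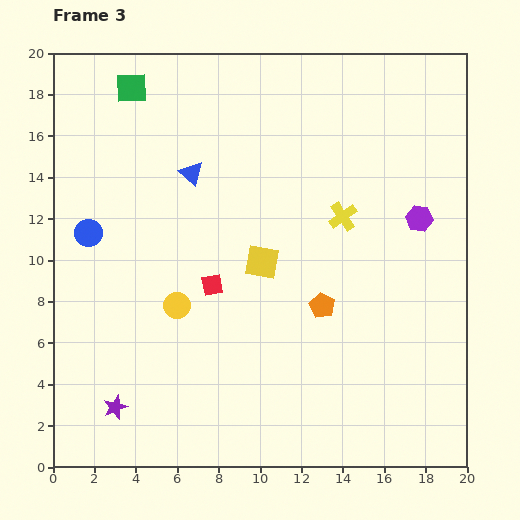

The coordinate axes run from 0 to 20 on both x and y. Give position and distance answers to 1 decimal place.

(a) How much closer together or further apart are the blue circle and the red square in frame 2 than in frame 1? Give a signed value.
+7.5

Distance in frame 1: 4.7. Distance in frame 2: 12.2.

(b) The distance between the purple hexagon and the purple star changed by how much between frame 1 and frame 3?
+7.9

Distance in frame 1: 9.4. Distance in frame 3: 17.3.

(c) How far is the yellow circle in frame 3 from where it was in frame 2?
1.8

The yellow circle moved from (7.5, 8.8) to (6.0, 7.8), a distance of √(1.5² + 1.0²) ≈ 1.8.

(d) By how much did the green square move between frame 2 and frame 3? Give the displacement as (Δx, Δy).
(-2.0, 2.6)

The green square was at (5.8, 15.7) in frame 2 and (3.8, 18.3) in frame 3.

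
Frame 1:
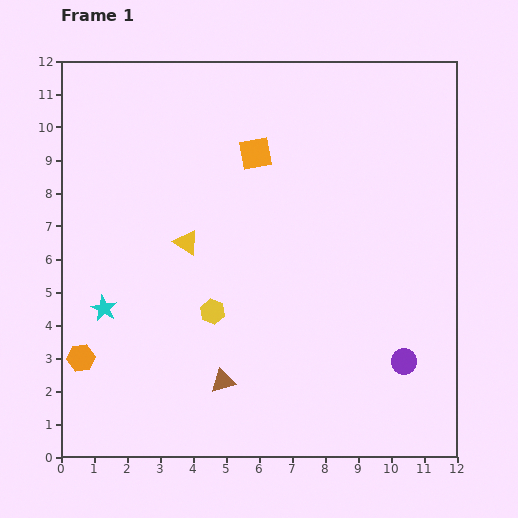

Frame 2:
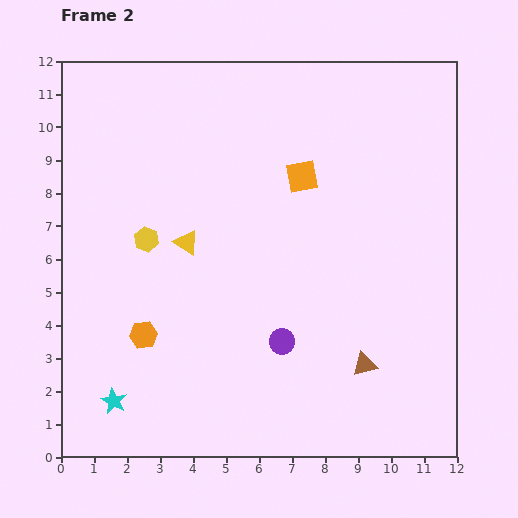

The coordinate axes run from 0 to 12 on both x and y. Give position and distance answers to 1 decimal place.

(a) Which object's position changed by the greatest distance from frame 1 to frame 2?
the brown triangle

(moved 4.3; next 3.7)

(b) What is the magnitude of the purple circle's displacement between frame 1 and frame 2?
3.7

The purple circle moved from (10.4, 2.9) to (6.7, 3.5), a distance of √(3.7² + 0.6²) ≈ 3.7.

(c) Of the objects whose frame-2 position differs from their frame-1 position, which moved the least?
the orange square

(moved 1.6)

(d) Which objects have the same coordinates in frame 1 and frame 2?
the yellow triangle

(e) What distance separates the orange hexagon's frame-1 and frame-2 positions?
2.0

The orange hexagon moved from (0.6, 3.0) to (2.5, 3.7), a distance of √(1.9² + 0.7²) ≈ 2.0.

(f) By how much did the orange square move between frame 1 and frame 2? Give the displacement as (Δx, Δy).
(1.4, -0.7)

The orange square was at (5.9, 9.2) in frame 1 and (7.3, 8.5) in frame 2.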